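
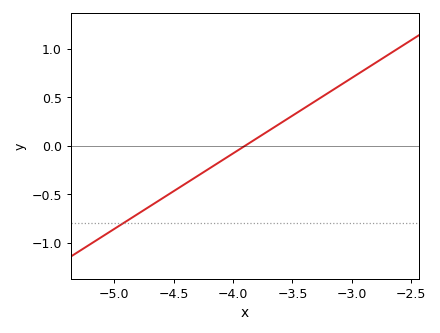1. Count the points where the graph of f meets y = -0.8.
1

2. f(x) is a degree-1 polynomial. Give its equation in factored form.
y = 0.78(x + 3.9)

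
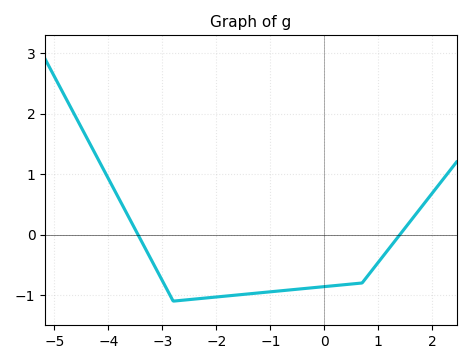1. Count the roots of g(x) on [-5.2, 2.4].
2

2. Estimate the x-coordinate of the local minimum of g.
-2.8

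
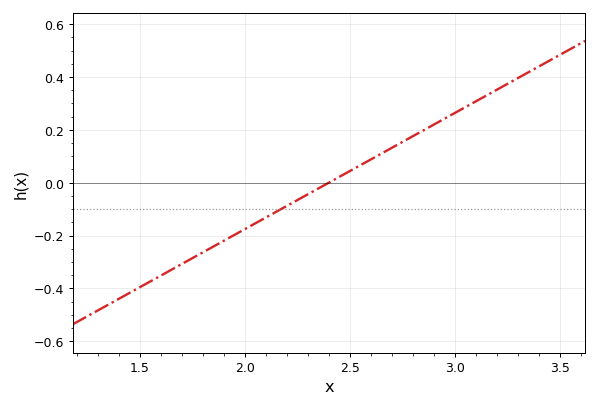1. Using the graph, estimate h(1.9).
-0.22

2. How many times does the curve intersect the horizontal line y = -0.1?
1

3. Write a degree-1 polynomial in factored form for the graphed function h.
y = 0.44(x - 2.4)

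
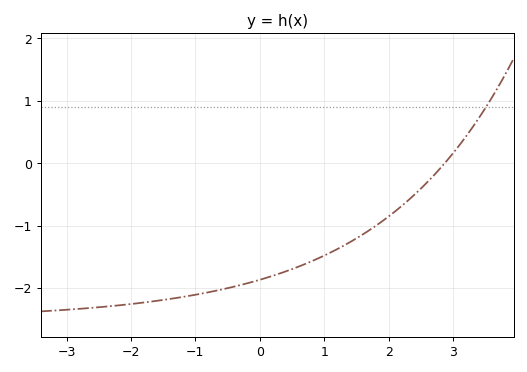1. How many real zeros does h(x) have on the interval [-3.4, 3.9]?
1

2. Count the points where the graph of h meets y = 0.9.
1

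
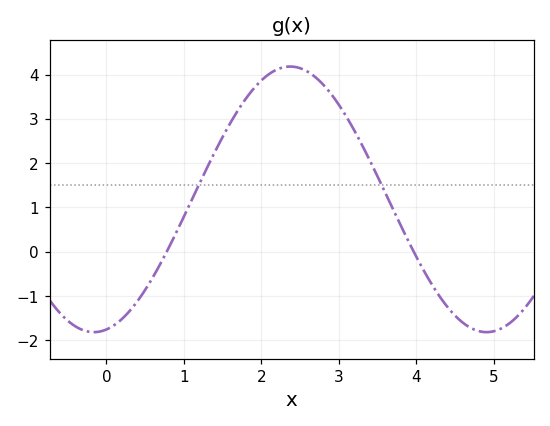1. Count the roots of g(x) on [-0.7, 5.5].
2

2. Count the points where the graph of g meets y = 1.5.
2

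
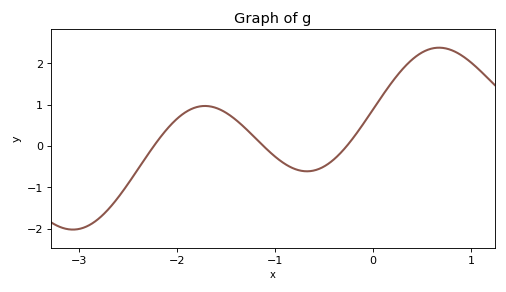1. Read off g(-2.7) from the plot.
-1.53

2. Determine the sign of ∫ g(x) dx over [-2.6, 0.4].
positive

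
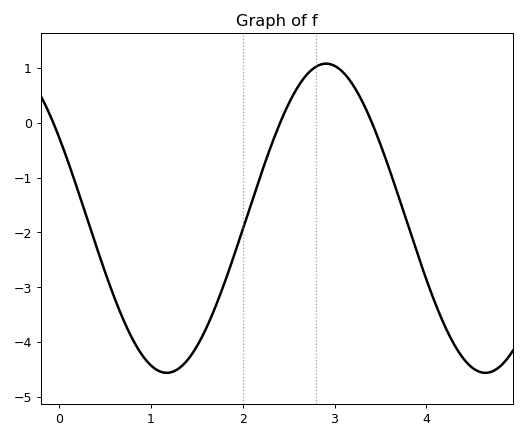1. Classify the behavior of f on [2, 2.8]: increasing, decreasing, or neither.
increasing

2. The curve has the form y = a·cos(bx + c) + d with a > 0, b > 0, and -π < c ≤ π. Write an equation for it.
y = 2.82cos(1.8x + 1) - 1.74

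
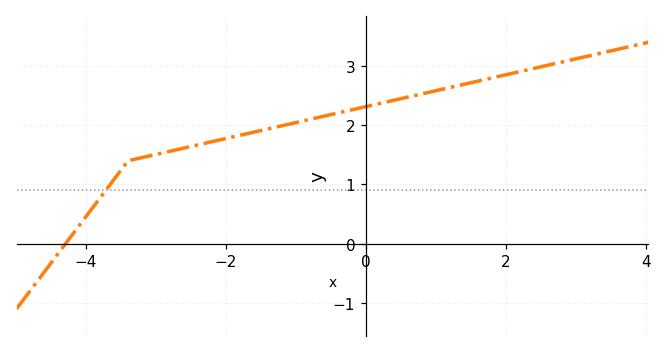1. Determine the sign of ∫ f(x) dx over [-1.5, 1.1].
positive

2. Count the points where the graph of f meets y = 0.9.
1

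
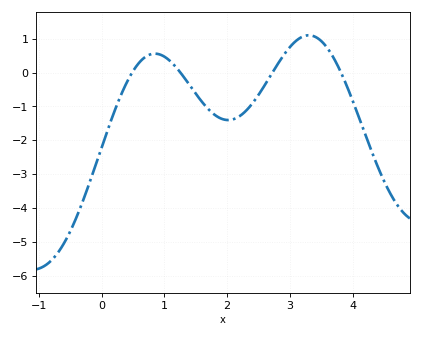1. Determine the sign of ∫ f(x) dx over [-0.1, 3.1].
negative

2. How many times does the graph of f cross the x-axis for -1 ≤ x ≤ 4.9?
4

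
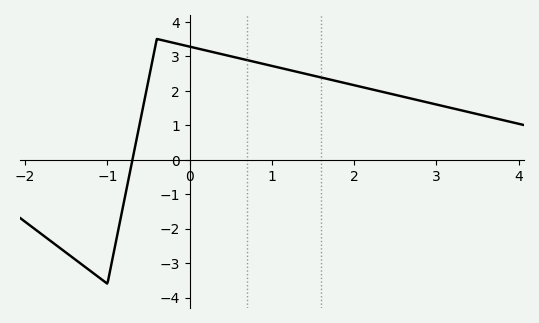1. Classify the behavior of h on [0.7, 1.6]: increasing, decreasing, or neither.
decreasing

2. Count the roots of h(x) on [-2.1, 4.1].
1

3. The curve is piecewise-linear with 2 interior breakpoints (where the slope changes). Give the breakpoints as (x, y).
(-1, -3.6); (-0.4, 3.5)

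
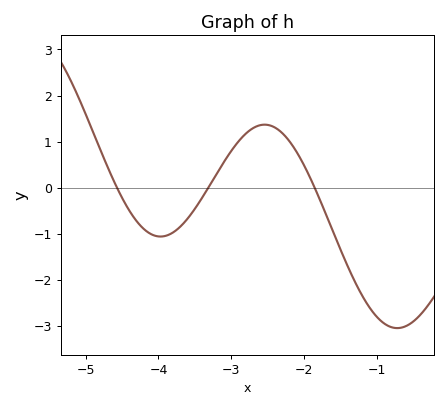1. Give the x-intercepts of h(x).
-4.57, -3.31, -1.85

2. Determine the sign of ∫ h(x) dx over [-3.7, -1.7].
positive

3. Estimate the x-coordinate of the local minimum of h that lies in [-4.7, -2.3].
-3.97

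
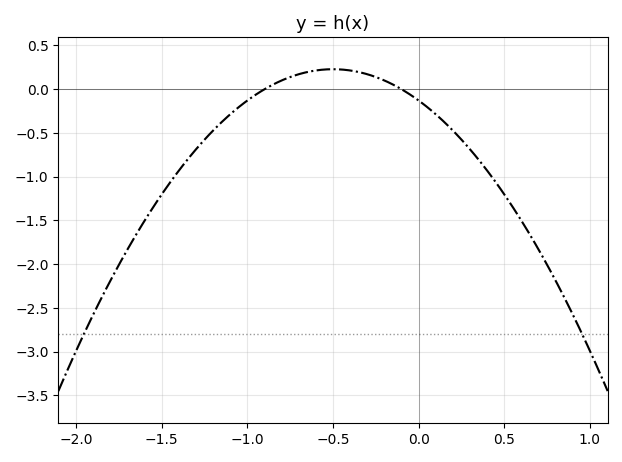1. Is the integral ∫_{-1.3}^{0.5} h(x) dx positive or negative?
negative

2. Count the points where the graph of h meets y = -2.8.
2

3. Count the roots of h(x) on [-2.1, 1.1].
2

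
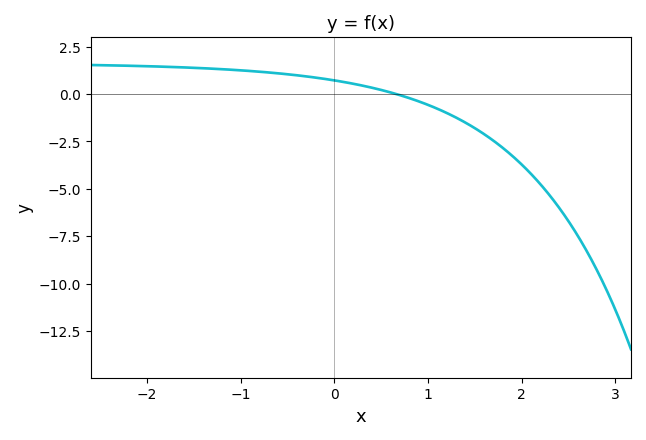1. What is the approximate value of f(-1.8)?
1.4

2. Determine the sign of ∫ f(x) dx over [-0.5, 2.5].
negative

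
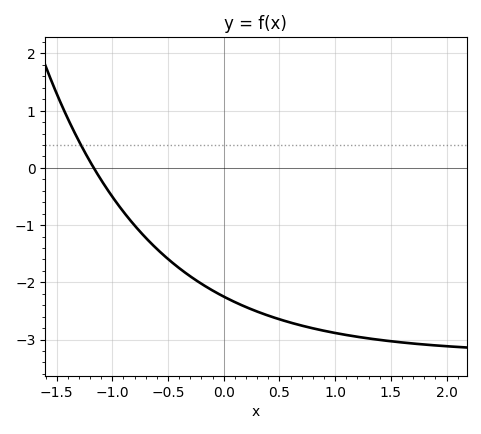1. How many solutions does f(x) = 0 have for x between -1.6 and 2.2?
1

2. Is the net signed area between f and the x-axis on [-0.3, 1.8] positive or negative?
negative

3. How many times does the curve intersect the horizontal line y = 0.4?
1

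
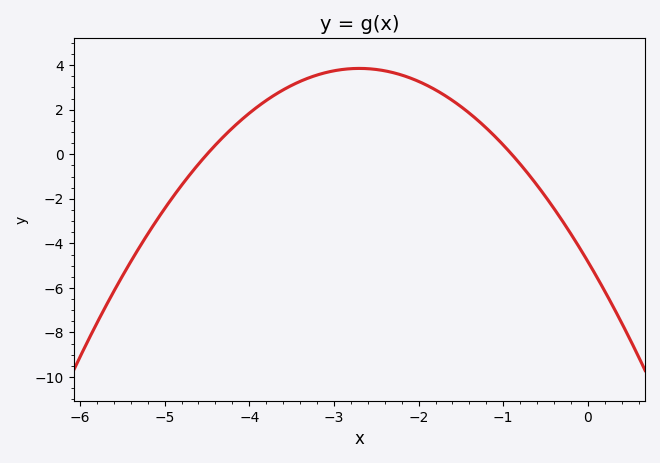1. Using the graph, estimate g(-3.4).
3.2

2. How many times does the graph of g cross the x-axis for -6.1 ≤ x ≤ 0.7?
2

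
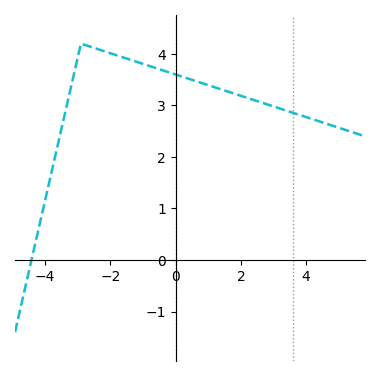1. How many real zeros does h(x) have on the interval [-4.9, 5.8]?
1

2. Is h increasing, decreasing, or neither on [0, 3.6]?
decreasing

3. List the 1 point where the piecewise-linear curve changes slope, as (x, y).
(-2.9, 4.2)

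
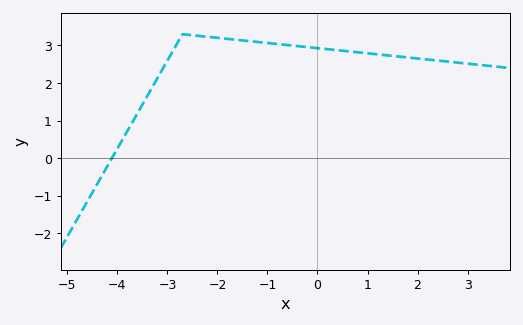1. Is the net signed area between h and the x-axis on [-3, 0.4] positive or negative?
positive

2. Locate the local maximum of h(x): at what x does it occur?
-2.8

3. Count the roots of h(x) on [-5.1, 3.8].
1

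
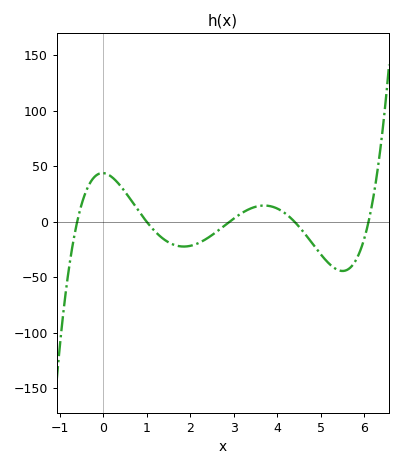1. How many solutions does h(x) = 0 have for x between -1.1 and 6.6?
5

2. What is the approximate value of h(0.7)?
15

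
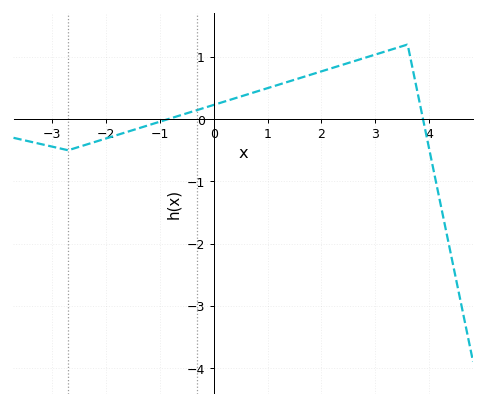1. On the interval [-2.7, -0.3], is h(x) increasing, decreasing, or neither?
increasing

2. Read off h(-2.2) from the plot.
-0.4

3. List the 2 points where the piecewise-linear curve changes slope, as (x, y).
(-2.7, -0.5); (3.6, 1.2)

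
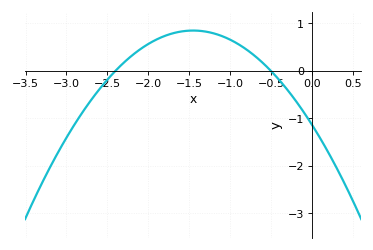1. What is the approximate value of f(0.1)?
-1.4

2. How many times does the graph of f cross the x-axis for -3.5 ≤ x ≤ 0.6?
2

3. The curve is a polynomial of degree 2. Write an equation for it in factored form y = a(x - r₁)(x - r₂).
y = -0.94(x + 2.4)(x + 0.5)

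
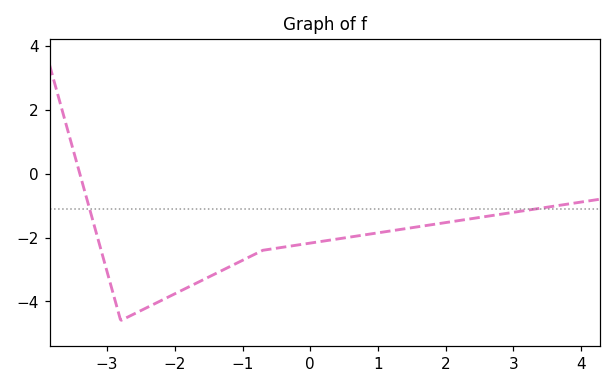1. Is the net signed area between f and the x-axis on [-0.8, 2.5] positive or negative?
negative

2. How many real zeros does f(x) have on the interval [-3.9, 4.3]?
1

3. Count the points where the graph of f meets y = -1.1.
2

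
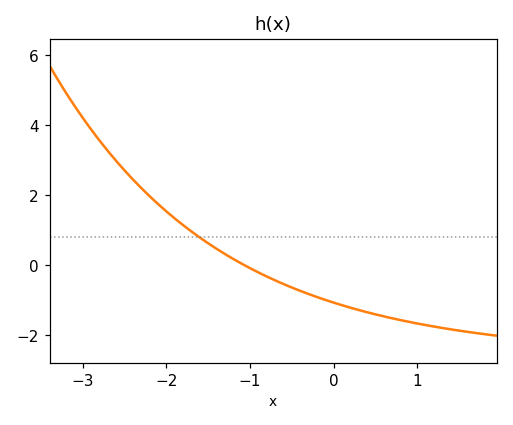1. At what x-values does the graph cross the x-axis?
-1.1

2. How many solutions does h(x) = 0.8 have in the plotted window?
1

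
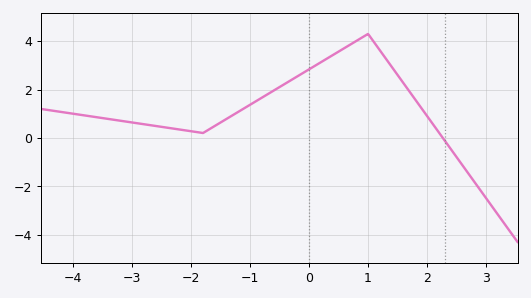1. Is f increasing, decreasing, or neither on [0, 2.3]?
neither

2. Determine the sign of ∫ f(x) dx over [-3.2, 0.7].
positive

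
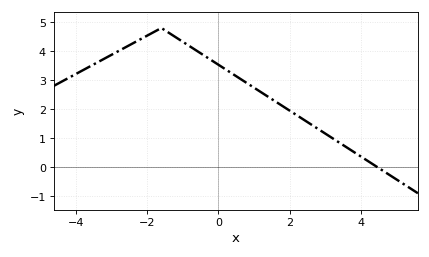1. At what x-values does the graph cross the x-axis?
4.4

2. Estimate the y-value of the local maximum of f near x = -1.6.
4.8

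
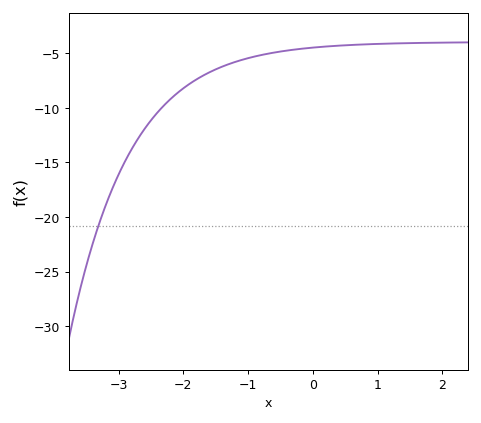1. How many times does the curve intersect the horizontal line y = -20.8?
1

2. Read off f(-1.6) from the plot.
-6.76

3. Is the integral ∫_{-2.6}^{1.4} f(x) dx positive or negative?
negative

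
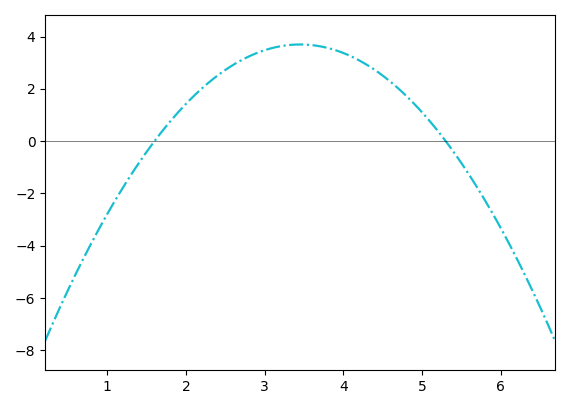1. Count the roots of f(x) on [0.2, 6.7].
2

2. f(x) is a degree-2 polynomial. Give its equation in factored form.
y = -1.08(x - 1.6)(x - 5.3)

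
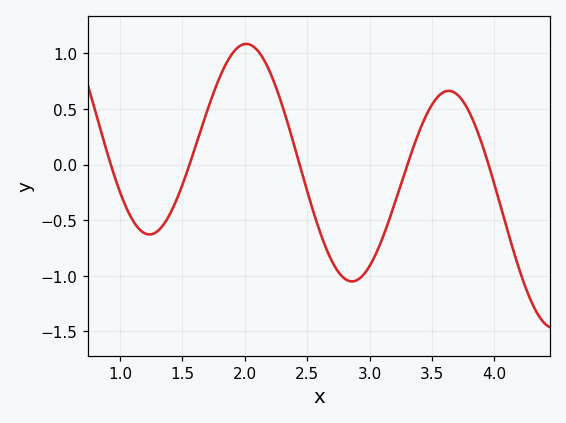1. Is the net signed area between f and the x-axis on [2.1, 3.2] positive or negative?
negative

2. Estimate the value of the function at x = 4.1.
-0.55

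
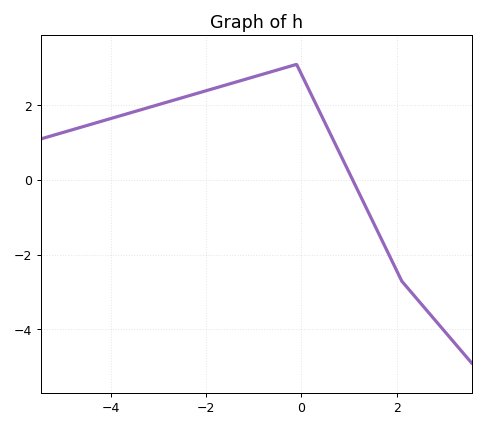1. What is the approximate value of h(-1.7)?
2.6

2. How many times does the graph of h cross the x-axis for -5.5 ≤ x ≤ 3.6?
1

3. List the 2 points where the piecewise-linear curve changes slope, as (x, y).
(-0.1, 3.1); (2.1, -2.7)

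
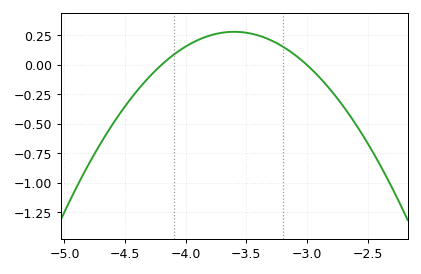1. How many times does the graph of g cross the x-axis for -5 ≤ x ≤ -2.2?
2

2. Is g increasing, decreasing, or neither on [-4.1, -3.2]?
neither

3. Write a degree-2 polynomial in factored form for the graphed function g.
y = -0.78(x + 4.2)(x + 3)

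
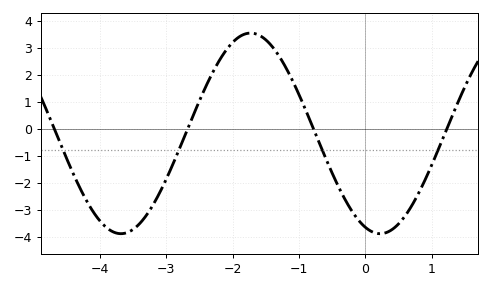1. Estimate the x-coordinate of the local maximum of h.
-1.7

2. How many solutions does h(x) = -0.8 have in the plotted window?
4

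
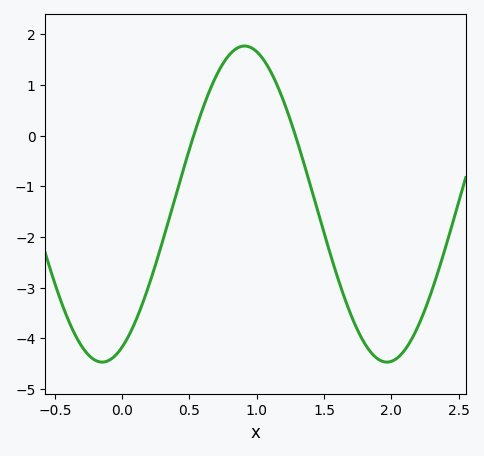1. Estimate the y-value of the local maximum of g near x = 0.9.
1.77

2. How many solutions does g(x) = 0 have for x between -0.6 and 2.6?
2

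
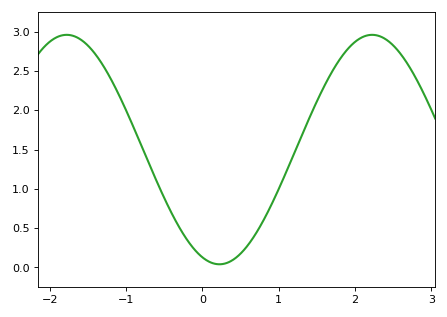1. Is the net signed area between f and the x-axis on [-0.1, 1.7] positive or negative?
positive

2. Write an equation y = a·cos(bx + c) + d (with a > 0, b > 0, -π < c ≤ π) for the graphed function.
y = 1.46cos(1.6x + 2.8) + 1.5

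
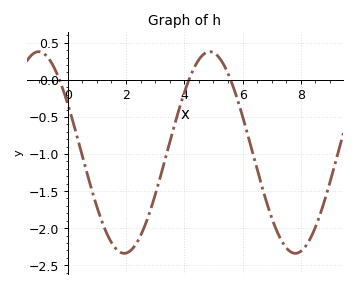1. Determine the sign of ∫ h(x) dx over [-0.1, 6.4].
negative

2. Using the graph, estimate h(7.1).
-1.97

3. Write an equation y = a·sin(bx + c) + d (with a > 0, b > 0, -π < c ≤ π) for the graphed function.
y = 1.36sin(1.07x + 2.64) - 0.98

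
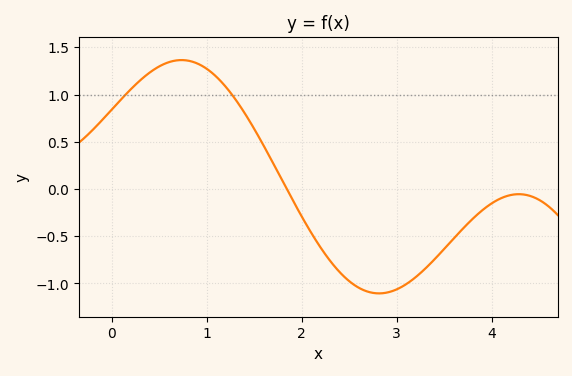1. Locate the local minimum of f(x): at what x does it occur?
2.8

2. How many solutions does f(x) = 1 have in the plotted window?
2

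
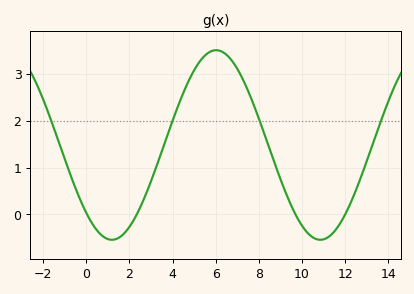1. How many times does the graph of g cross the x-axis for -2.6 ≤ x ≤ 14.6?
4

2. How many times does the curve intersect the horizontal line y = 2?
4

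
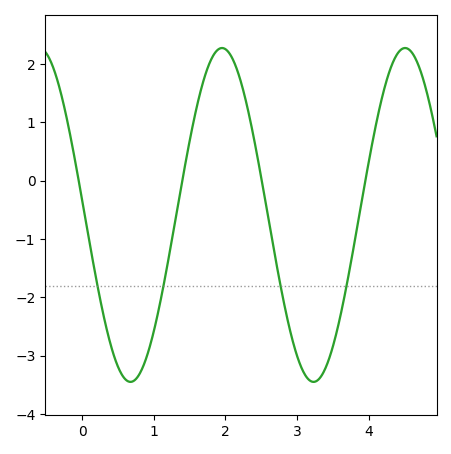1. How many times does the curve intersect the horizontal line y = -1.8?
4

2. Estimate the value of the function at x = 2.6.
-0.7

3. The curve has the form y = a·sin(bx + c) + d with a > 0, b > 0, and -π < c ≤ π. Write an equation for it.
y = 2.86sin(2.5x + 3.1) - 0.59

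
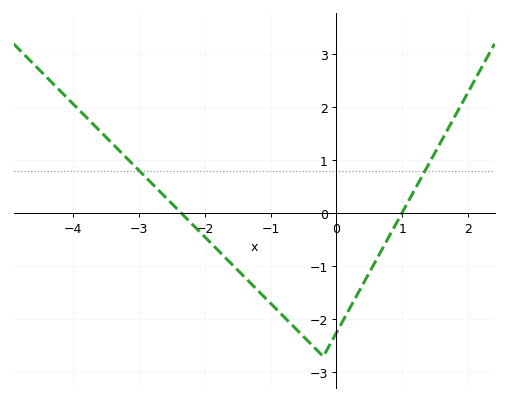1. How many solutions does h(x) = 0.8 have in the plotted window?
2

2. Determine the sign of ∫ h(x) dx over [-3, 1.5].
negative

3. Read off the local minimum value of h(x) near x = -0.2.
-2.7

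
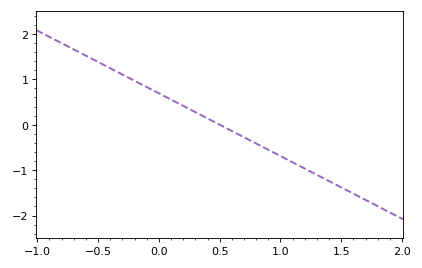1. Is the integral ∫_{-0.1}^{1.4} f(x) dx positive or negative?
negative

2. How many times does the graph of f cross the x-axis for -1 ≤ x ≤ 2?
1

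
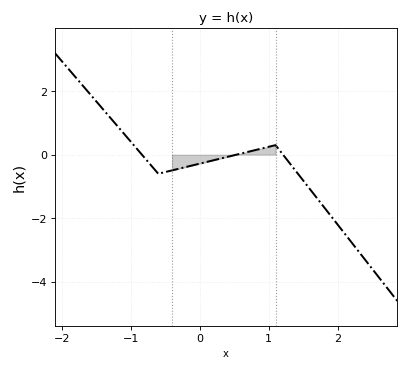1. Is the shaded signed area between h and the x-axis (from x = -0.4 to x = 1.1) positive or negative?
negative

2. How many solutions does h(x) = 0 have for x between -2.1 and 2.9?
3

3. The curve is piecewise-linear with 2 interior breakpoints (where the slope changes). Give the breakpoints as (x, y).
(-0.6, -0.6); (1.1, 0.3)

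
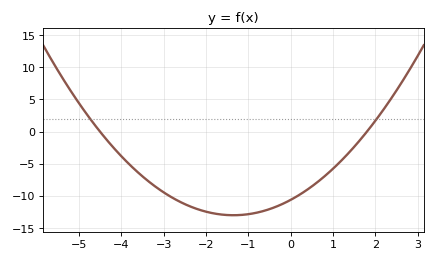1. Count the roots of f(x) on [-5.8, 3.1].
2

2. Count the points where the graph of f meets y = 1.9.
2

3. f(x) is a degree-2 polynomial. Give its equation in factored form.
y = 1.31(x + 4.5)(x - 1.8)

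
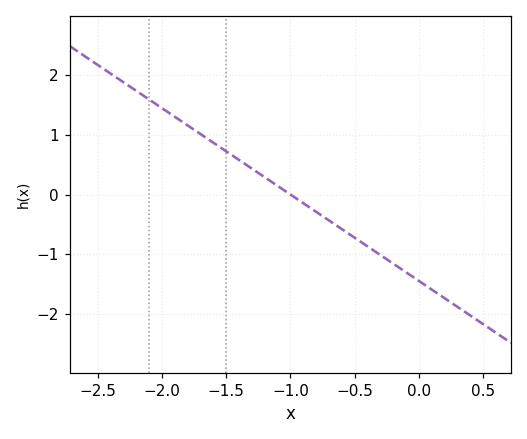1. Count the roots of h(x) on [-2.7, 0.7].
1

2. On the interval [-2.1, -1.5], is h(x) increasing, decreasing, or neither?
decreasing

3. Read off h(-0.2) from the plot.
-1.16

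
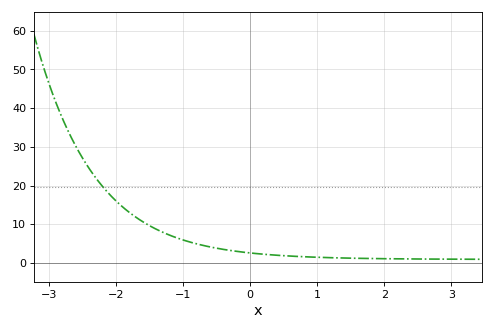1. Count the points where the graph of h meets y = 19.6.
1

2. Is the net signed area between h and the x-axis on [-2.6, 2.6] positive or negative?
positive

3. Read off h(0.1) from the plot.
2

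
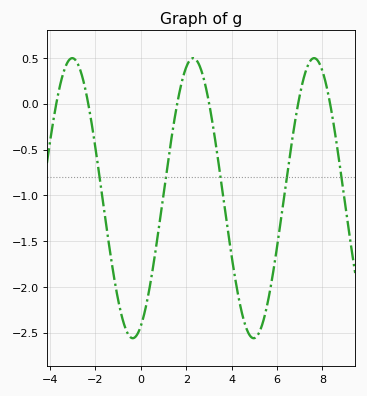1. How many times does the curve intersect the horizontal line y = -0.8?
5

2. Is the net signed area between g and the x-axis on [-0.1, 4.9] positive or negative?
negative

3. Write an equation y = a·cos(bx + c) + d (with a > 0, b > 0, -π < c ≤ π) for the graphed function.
y = 1.53cos(1.18x - 2.72) - 1.03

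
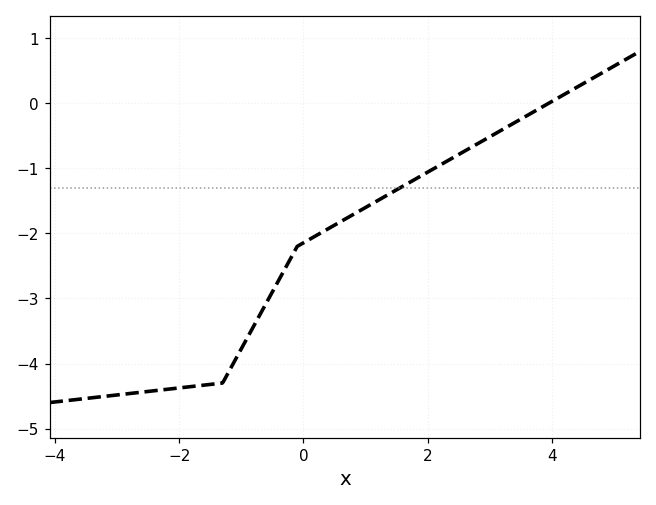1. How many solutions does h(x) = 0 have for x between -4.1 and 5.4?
1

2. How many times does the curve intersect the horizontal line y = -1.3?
1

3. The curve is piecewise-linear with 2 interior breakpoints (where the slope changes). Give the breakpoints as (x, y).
(-1.3, -4.3); (-0.1, -2.2)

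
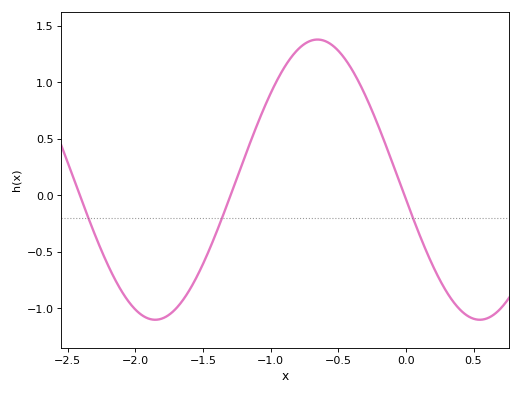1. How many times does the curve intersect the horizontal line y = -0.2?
3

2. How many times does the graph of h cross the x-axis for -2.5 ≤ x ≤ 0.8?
3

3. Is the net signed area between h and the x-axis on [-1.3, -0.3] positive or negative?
positive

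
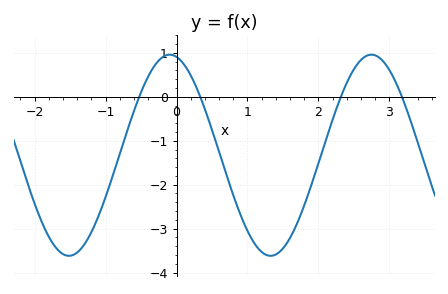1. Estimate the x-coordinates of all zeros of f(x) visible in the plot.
-0.526, 0.335, 2.32, 3.18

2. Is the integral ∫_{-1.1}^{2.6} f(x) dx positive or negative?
negative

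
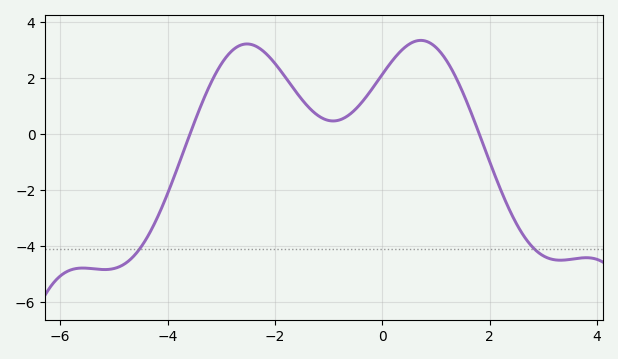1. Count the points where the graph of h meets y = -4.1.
2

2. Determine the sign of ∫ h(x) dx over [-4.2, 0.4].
positive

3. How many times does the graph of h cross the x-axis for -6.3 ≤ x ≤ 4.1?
2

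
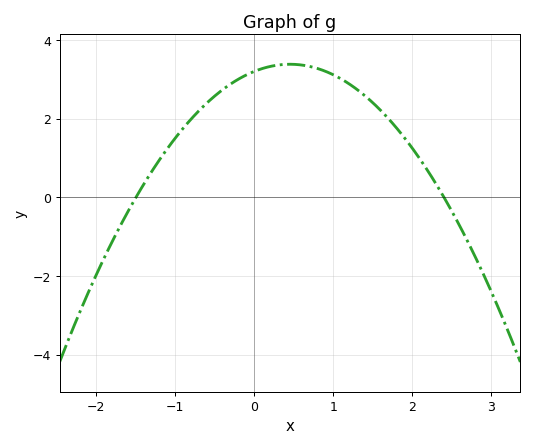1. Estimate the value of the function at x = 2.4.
0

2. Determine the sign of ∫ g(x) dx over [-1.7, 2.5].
positive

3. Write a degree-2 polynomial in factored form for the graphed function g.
y = -0.89(x + 1.5)(x - 2.4)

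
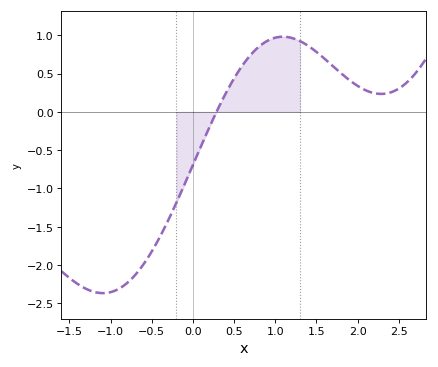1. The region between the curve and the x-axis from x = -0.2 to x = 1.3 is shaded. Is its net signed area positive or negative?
positive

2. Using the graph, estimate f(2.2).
0.244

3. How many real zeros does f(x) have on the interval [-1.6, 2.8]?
1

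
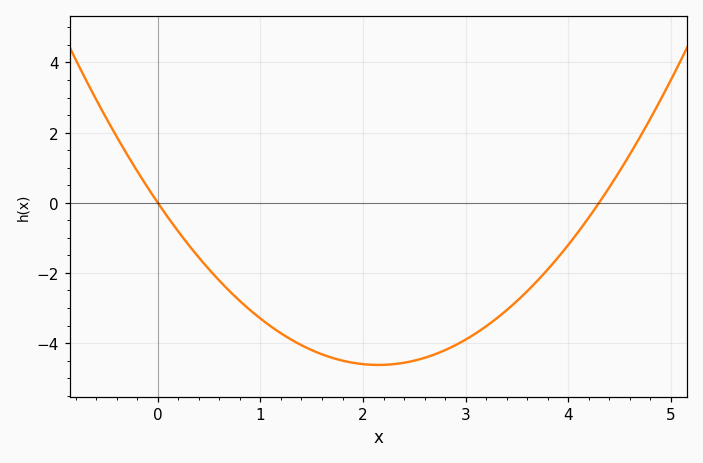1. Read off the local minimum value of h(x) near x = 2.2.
-4.6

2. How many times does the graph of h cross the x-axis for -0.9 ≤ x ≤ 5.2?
2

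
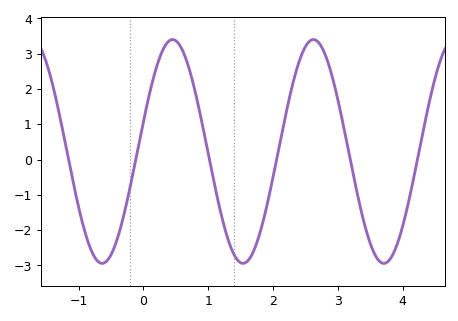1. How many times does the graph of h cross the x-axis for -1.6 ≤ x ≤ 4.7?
6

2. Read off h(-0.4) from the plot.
-2.2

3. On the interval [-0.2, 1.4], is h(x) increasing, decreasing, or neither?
neither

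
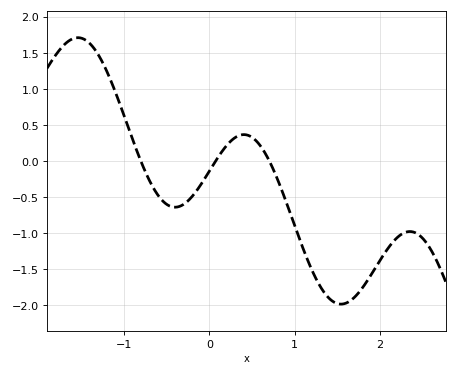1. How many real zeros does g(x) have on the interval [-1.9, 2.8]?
3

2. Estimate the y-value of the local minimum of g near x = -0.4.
-0.641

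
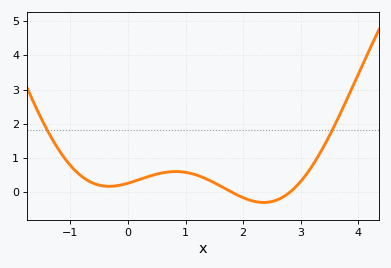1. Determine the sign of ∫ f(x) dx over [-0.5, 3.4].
positive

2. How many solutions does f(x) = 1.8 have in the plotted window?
2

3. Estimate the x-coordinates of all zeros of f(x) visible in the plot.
1.8, 2.8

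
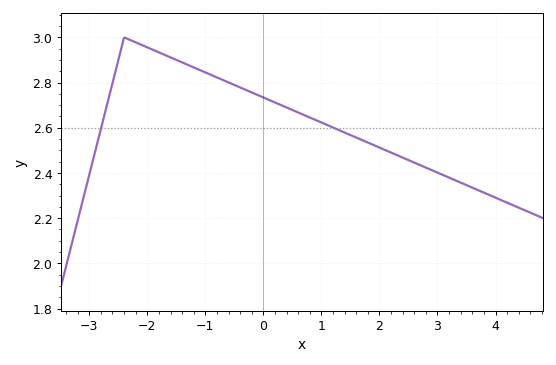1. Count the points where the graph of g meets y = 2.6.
2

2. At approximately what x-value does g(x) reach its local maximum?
-2.4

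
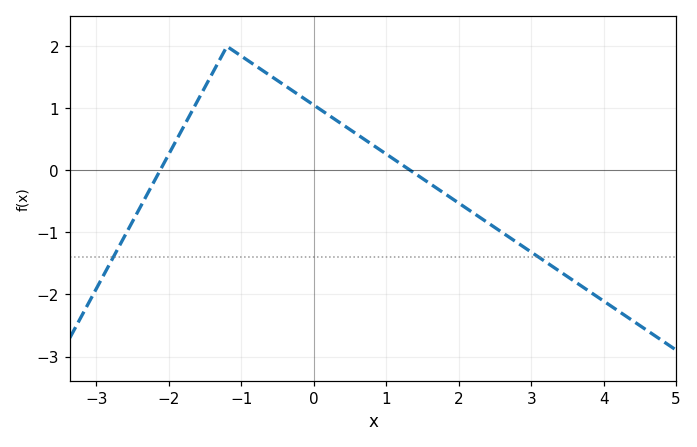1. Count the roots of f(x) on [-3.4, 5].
2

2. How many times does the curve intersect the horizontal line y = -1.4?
2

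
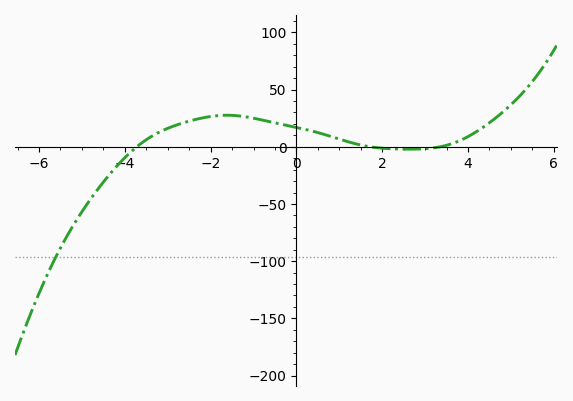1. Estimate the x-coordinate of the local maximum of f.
-1.6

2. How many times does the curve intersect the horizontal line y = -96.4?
1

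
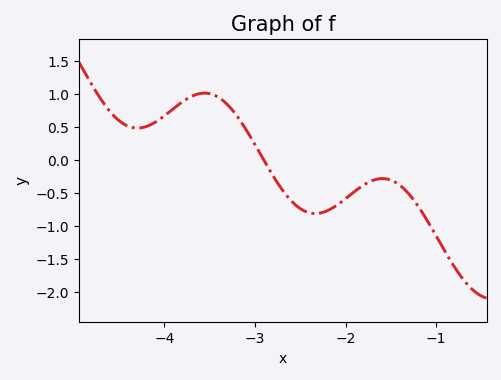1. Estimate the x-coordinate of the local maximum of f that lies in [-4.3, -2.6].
-3.56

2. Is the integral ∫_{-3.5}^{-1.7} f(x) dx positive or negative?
negative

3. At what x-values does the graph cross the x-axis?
-2.91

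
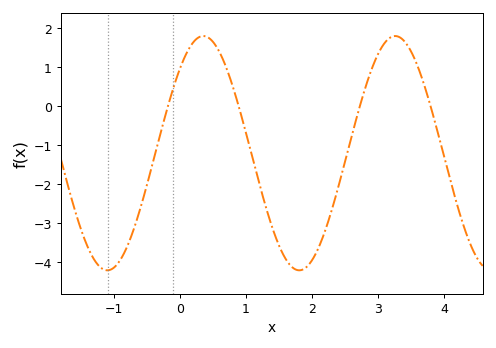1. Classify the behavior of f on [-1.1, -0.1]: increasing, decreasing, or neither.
increasing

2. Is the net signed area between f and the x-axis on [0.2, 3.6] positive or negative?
negative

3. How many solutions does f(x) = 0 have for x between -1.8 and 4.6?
4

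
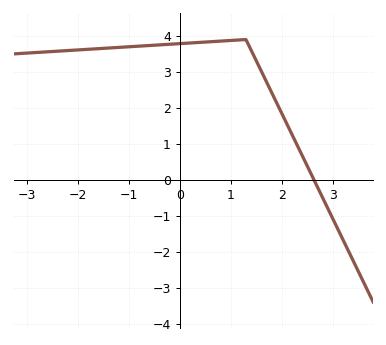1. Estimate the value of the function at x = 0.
3.79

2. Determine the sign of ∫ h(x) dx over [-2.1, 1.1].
positive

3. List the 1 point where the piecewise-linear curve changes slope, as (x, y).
(1.3, 3.9)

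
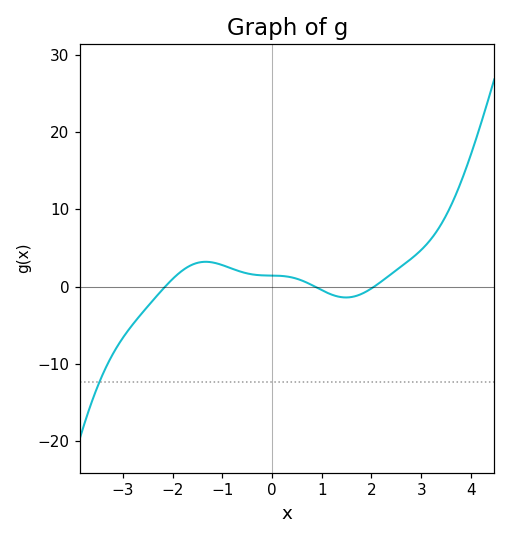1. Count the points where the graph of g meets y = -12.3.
1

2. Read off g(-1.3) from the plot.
3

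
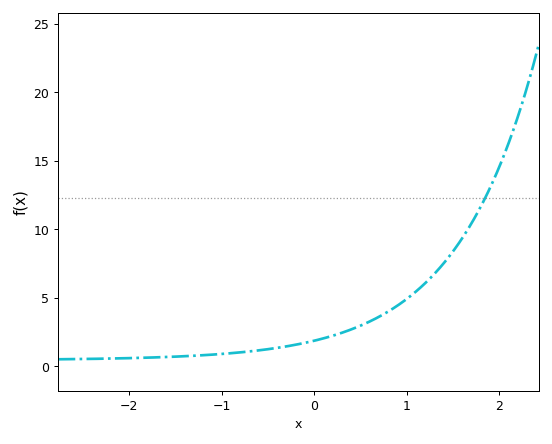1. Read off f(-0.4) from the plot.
1.35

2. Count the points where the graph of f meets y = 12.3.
1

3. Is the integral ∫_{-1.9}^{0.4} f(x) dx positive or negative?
positive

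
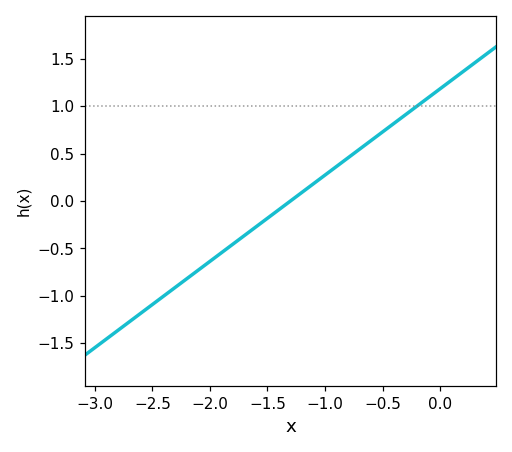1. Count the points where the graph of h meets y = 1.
1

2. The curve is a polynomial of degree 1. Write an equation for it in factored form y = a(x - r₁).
y = 0.91(x + 1.3)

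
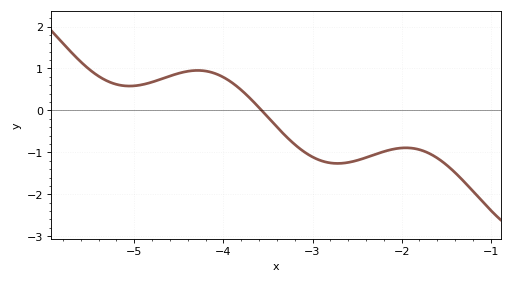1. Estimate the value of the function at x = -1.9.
-0.897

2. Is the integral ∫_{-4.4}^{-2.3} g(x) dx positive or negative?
negative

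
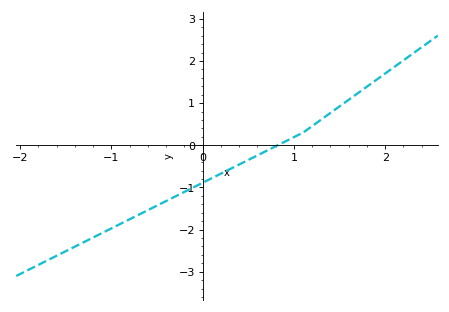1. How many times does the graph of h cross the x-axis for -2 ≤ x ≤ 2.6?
1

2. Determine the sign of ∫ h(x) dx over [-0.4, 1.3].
negative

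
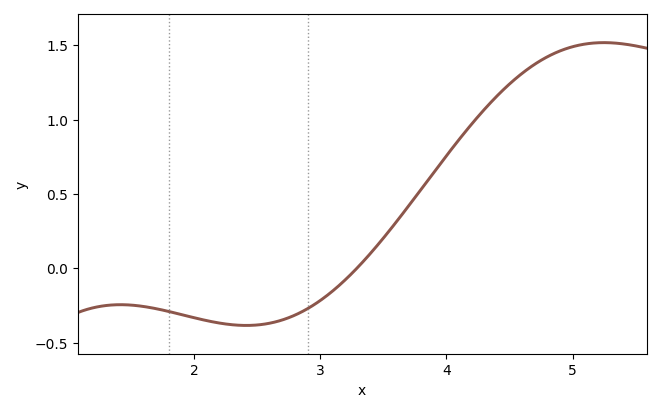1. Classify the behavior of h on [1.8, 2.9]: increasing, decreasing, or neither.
neither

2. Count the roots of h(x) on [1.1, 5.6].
1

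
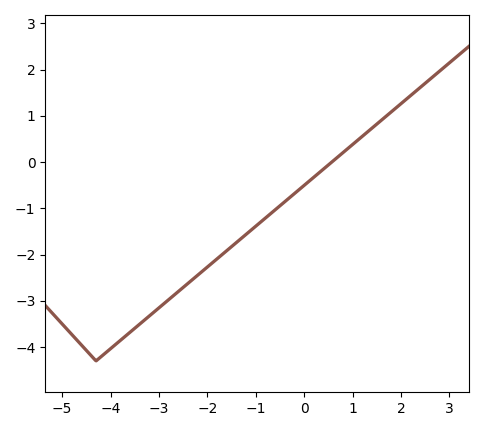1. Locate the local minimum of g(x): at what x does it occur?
-4.2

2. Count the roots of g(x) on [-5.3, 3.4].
1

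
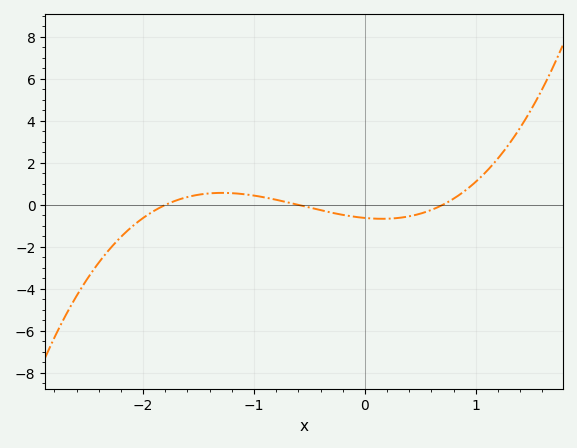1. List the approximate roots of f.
-1.8, -0.6, 0.7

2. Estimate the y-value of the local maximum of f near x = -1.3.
0.574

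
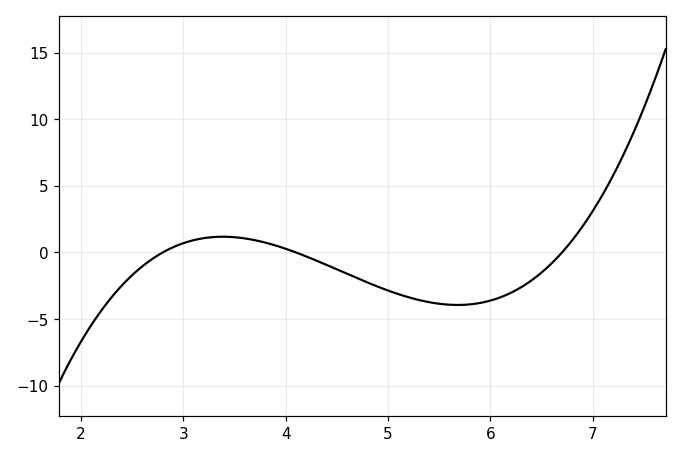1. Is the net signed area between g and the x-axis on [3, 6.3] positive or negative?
negative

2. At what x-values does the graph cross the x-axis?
2.8, 4.1, 6.7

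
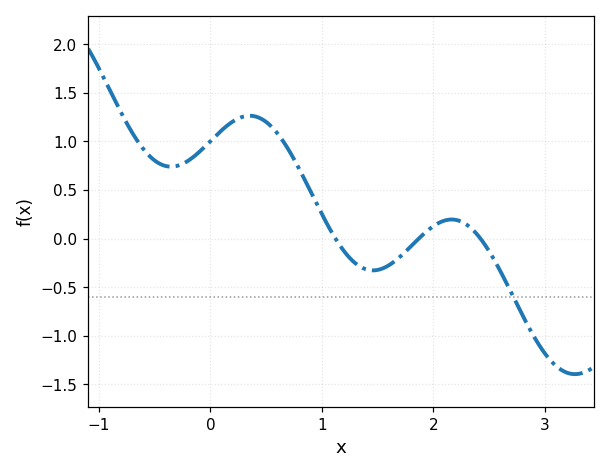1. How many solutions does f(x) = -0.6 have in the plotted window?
1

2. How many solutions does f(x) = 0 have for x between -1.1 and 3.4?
3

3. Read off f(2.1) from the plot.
0.2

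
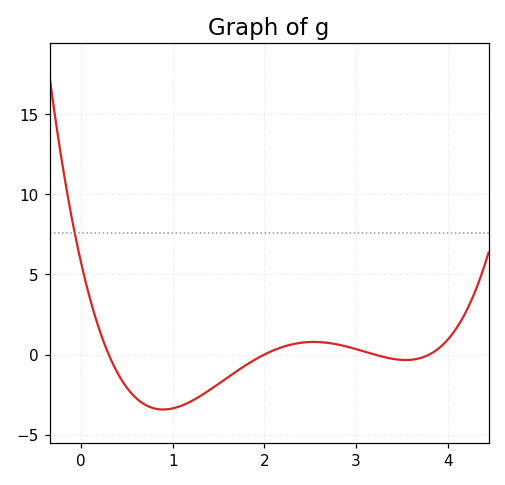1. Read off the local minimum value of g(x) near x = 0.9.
-3.43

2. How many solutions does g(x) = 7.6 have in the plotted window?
1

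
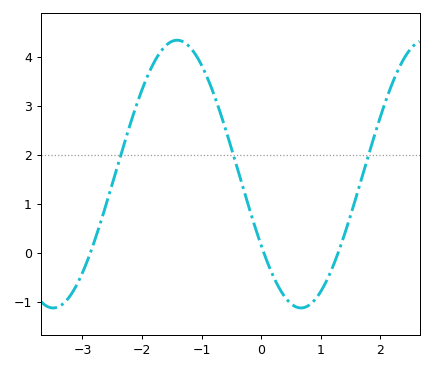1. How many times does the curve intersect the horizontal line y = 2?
3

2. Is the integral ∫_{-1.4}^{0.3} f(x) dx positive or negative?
positive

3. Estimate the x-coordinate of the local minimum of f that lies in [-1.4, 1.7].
0.668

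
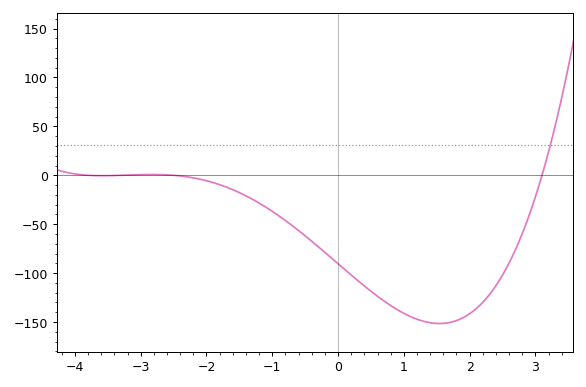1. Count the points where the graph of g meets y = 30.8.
1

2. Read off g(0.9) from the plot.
-137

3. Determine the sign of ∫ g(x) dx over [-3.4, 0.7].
negative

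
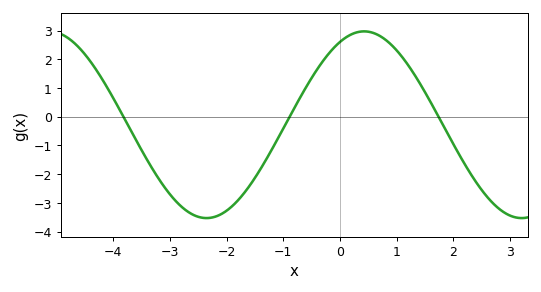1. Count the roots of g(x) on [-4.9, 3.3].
3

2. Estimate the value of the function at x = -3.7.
-0.447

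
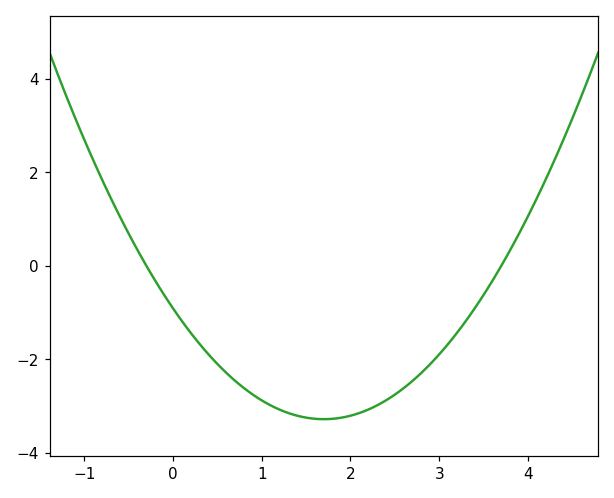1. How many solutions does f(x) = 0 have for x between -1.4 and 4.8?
2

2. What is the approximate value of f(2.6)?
-2.6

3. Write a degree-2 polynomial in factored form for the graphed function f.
y = 0.82(x + 0.3)(x - 3.7)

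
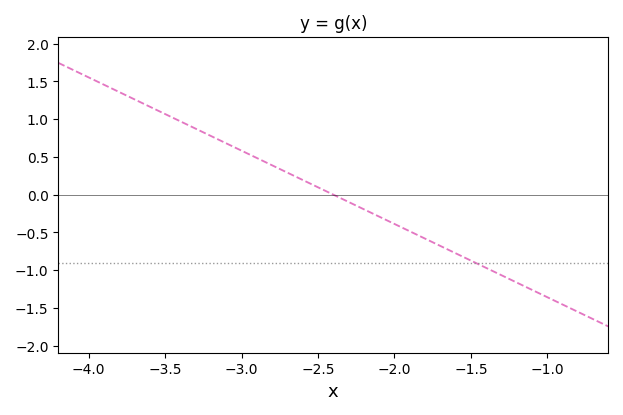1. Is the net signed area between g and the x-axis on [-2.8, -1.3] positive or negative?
negative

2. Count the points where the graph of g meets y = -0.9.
1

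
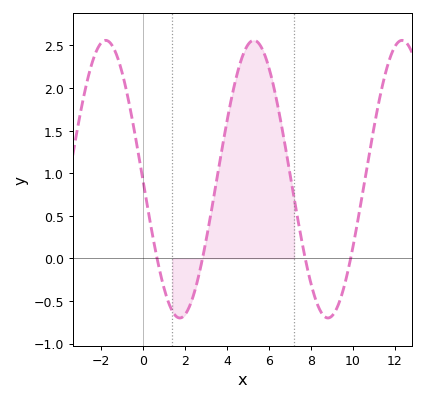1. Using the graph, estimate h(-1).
2.19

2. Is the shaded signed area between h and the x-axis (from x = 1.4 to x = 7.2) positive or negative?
positive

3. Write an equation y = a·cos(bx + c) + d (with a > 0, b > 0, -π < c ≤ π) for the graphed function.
y = 1.63cos(0.89x + 1.58) + 0.93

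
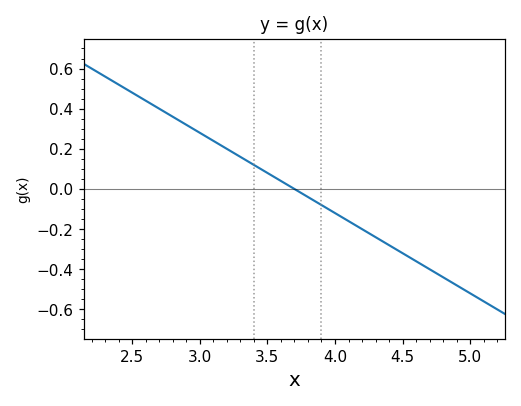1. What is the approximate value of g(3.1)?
0.24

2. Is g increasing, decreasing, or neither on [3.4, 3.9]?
decreasing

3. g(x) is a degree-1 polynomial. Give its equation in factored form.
y = -0.4(x - 3.7)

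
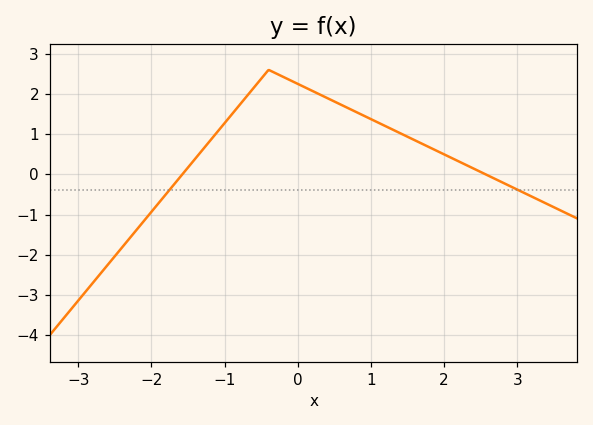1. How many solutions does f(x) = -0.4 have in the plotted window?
2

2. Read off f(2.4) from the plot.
0.146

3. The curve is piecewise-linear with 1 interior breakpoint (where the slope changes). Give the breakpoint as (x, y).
(-0.4, 2.6)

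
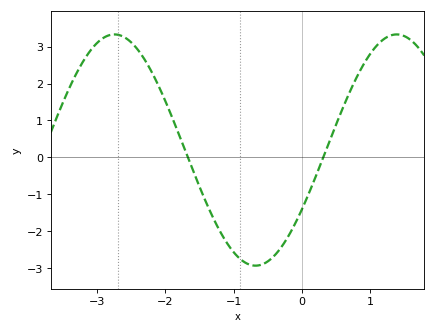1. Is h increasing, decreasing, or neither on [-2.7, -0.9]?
decreasing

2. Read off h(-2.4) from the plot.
2.91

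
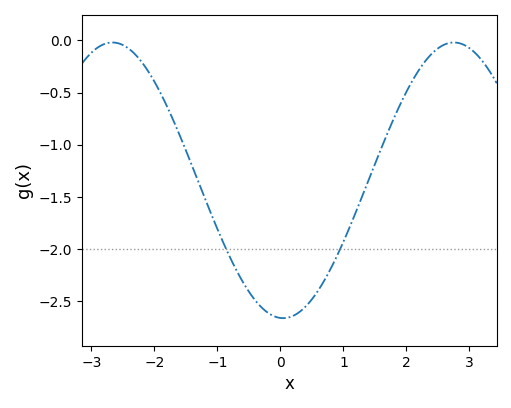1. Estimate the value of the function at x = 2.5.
-0.1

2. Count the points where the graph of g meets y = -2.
2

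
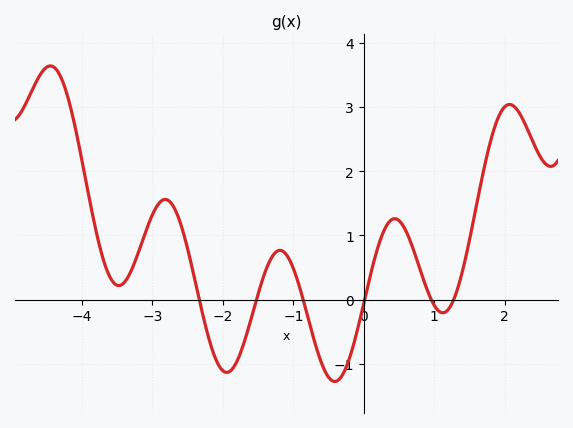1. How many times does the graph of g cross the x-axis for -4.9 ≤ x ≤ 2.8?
6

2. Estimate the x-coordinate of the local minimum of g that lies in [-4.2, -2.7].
-3.4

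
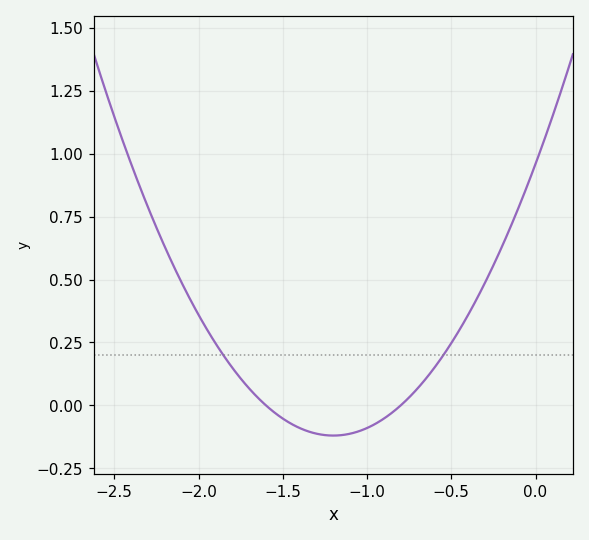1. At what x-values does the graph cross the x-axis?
-1.6, -0.8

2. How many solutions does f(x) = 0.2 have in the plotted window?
2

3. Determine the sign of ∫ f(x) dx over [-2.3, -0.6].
positive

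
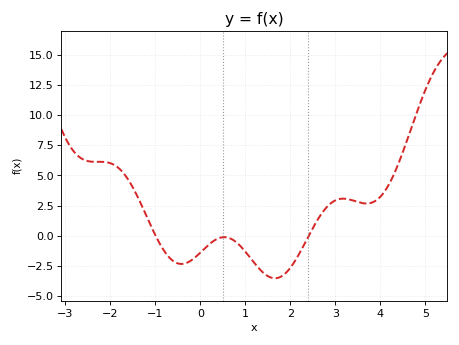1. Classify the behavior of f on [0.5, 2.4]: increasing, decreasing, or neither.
neither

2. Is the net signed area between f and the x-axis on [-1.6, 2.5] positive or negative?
negative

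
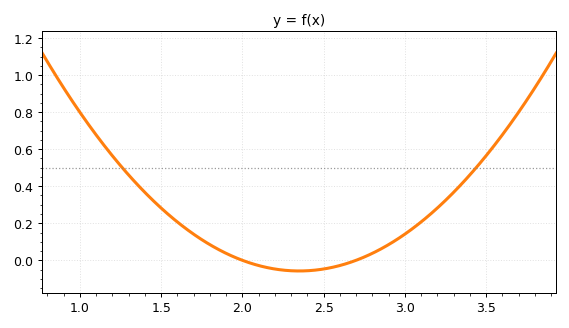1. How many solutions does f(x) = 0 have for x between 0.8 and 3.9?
2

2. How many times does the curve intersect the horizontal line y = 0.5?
2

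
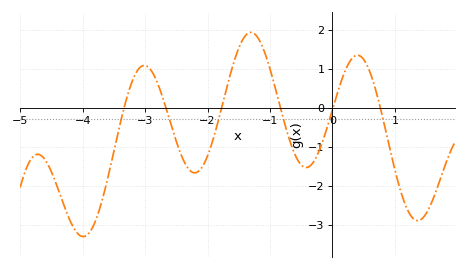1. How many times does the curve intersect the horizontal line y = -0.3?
6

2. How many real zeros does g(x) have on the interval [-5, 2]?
6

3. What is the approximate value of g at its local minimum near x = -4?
-3.3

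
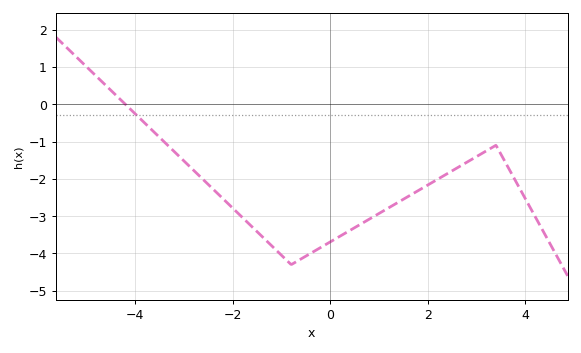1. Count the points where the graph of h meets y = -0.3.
1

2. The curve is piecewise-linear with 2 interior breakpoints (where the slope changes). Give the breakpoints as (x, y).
(-0.8, -4.3); (3.4, -1.1)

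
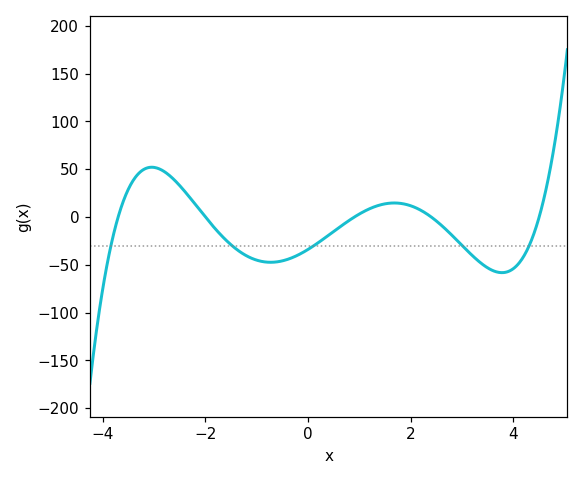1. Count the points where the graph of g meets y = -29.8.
5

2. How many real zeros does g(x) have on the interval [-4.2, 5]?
5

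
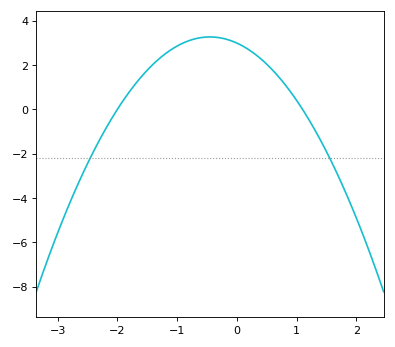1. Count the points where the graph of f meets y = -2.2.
2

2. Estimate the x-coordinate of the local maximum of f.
-0.4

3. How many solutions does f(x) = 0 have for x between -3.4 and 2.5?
2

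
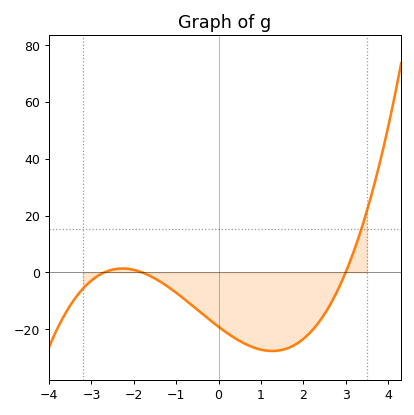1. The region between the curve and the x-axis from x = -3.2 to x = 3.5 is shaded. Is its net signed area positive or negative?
negative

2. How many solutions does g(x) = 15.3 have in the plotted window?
1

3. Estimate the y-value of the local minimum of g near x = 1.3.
-28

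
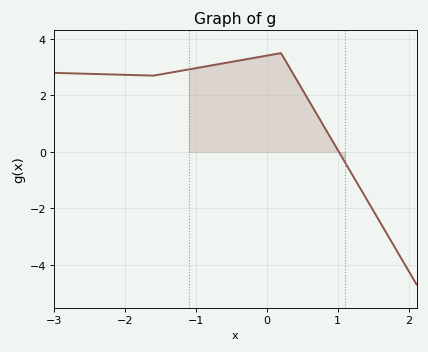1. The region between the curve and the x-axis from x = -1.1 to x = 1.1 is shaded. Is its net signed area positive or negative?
positive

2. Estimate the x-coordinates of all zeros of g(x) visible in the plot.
1.02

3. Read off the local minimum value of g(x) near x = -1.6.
2.7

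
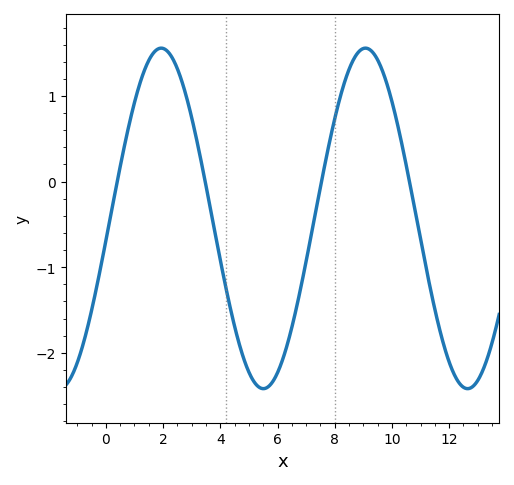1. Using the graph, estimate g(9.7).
1.27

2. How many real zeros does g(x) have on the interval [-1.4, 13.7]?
4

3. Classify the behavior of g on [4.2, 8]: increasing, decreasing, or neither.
neither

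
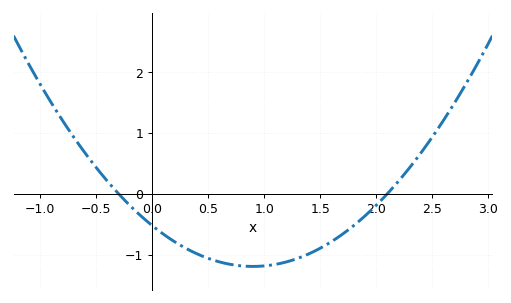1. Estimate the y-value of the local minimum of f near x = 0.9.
-1.2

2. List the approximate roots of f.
-0.3, 2.1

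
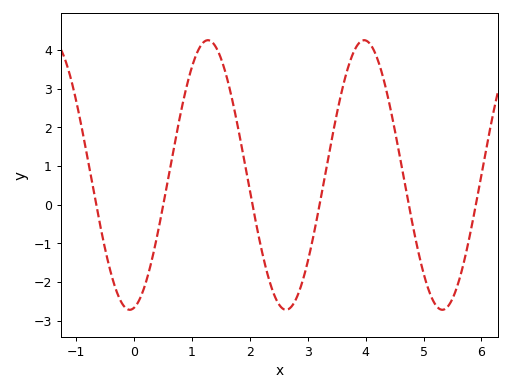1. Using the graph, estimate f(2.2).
-1.13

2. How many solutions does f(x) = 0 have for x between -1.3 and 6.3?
6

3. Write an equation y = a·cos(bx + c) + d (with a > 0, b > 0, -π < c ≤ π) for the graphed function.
y = 3.49cos(2.33x - 2.98) + 0.77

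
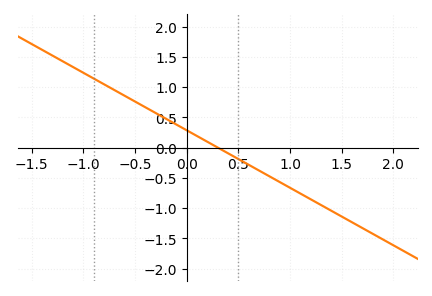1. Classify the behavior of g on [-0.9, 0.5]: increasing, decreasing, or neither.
decreasing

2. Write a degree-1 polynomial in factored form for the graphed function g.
y = -0.95(x - 0.3)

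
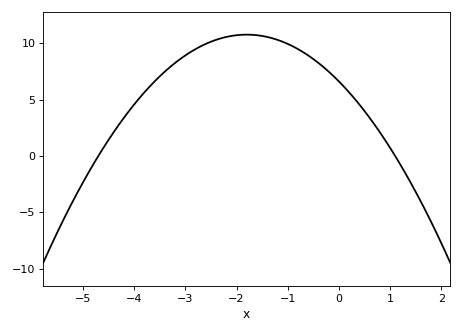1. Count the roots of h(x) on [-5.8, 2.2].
2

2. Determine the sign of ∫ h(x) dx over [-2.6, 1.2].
positive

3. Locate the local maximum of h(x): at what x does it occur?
-1.8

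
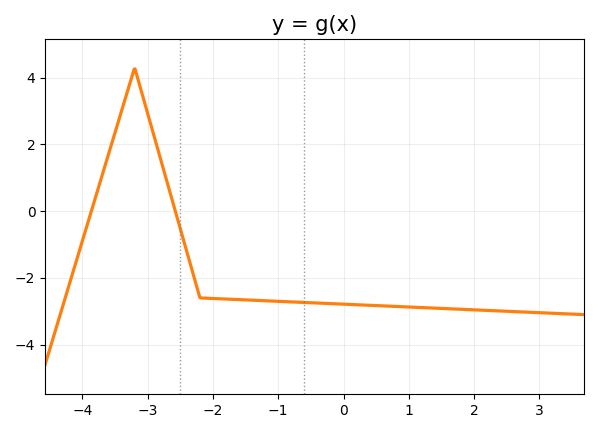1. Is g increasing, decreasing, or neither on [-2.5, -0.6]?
decreasing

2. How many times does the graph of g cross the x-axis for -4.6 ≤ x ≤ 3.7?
2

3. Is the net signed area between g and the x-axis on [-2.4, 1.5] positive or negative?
negative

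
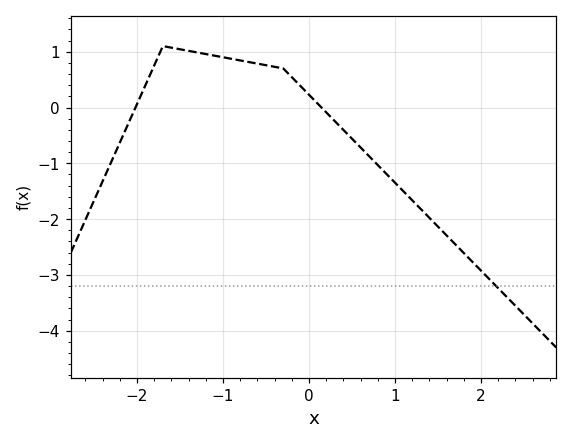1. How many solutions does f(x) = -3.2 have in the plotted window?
1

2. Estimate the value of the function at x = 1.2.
-1.66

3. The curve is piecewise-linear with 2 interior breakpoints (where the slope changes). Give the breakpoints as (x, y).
(-1.7, 1.1); (-0.3, 0.7)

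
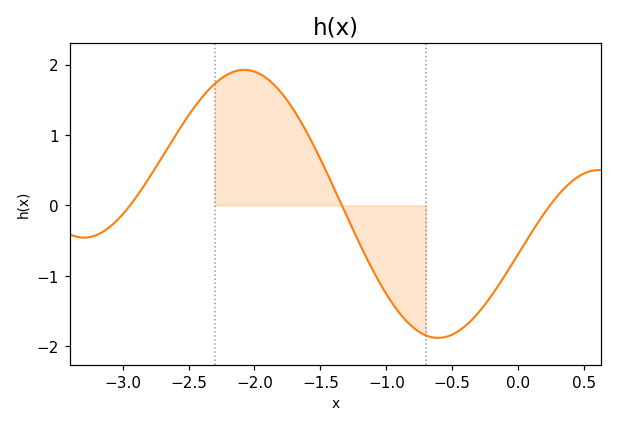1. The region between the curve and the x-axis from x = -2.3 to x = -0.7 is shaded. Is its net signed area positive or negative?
positive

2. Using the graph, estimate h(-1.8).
1.61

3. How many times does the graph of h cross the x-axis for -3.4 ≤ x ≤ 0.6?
3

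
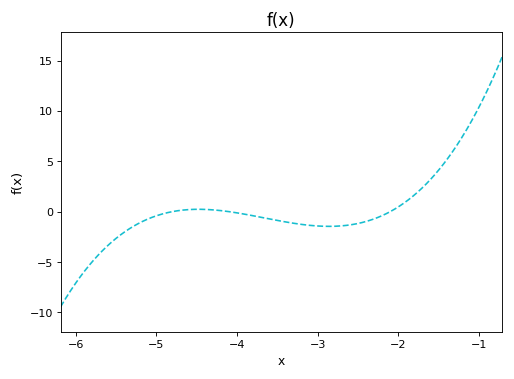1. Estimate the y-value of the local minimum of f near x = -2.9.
-1.5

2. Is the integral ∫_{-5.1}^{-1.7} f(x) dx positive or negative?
negative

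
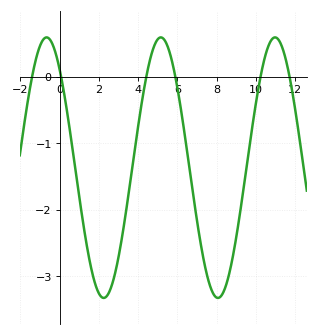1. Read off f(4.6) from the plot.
0.243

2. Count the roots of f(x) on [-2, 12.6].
6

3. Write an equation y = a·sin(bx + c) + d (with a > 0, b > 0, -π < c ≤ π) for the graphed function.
y = 1.96sin(1.08x + 2.28) - 1.37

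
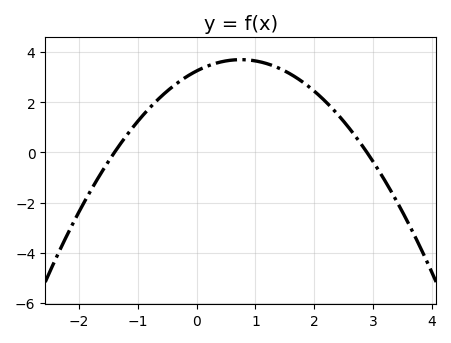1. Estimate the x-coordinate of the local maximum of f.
0.8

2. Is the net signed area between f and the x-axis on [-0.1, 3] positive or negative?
positive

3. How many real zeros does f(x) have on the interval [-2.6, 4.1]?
2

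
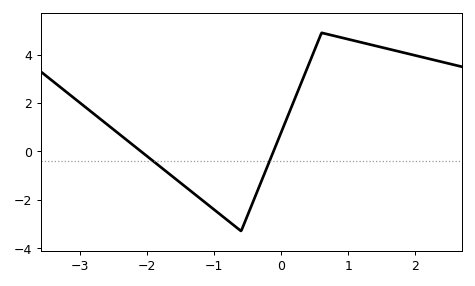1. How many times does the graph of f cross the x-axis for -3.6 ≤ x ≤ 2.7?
2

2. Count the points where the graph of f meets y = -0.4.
2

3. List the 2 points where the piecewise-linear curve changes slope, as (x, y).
(-0.6, -3.3); (0.6, 4.9)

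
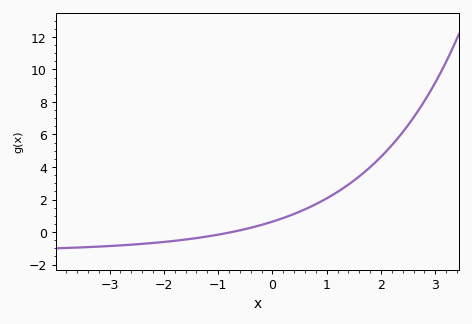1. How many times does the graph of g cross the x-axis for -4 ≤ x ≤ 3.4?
1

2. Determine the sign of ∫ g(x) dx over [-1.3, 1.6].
positive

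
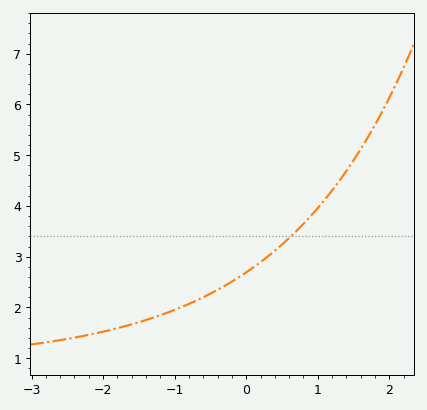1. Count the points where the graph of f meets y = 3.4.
1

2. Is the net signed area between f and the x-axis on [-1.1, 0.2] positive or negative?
positive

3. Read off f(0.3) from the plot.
3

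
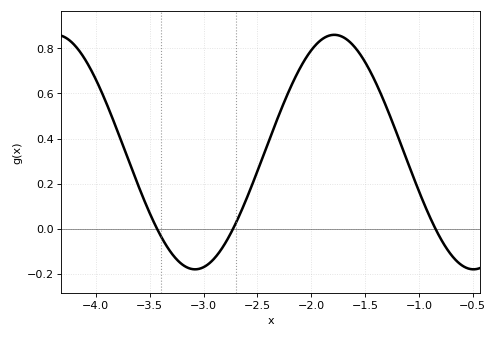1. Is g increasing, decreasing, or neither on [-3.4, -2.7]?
neither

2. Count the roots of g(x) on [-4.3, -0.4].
3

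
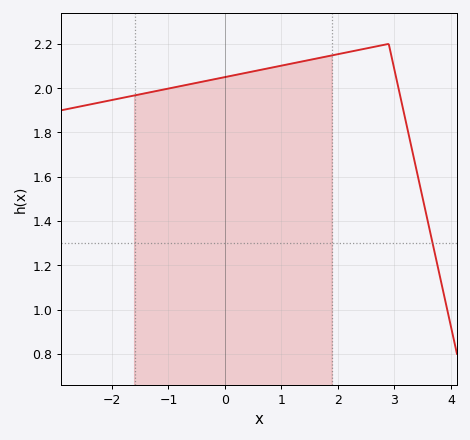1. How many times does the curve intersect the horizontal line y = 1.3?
1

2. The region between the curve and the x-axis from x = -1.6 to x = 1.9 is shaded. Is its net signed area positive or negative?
positive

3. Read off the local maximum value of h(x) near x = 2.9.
2.2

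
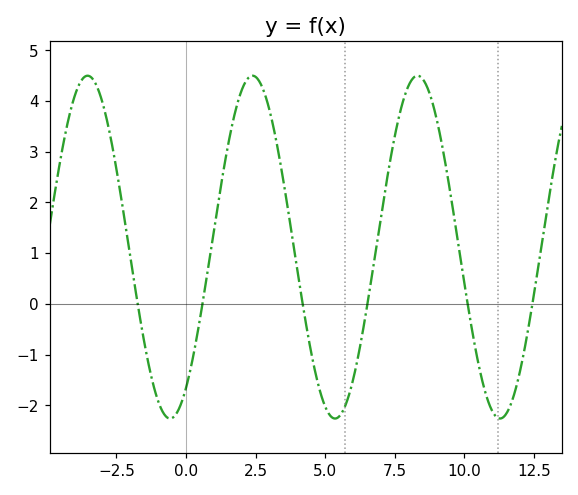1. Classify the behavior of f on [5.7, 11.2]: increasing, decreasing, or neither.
neither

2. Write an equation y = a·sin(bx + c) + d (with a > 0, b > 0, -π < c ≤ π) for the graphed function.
y = 3.38sin(1.06x - 0.962) + 1.12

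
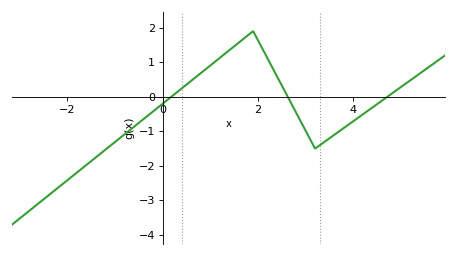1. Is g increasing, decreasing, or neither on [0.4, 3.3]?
neither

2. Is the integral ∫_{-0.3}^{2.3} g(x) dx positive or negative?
positive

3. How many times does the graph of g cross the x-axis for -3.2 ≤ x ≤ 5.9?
3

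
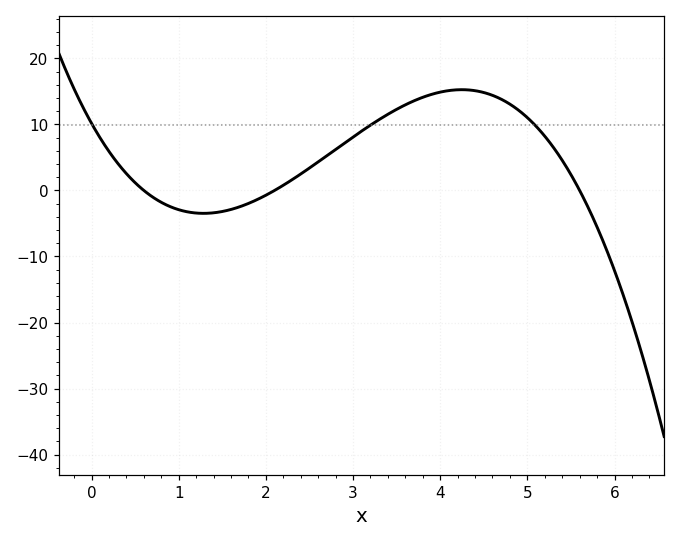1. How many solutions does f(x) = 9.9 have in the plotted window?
3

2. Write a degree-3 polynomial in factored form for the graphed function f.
y = -1.44(x - 0.6)(x - 2.1)(x - 5.6)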